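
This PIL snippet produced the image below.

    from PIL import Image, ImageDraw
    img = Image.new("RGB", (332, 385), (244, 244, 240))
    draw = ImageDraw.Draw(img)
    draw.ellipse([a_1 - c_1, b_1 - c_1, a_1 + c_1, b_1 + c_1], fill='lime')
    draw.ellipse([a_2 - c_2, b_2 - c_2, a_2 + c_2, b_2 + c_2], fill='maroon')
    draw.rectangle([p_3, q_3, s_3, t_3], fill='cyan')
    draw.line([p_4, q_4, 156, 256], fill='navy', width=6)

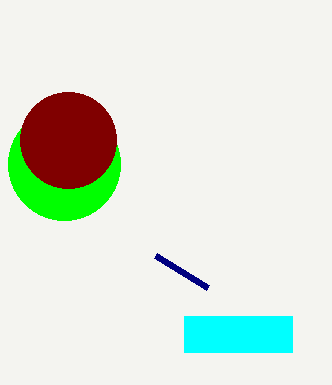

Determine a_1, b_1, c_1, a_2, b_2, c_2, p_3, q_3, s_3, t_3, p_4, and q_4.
a_1 = 64; b_1 = 164; c_1 = 56; a_2 = 68; b_2 = 140; c_2 = 48; p_3 = 184; q_3 = 316; s_3 = 292; t_3 = 352; p_4 = 208; q_4 = 288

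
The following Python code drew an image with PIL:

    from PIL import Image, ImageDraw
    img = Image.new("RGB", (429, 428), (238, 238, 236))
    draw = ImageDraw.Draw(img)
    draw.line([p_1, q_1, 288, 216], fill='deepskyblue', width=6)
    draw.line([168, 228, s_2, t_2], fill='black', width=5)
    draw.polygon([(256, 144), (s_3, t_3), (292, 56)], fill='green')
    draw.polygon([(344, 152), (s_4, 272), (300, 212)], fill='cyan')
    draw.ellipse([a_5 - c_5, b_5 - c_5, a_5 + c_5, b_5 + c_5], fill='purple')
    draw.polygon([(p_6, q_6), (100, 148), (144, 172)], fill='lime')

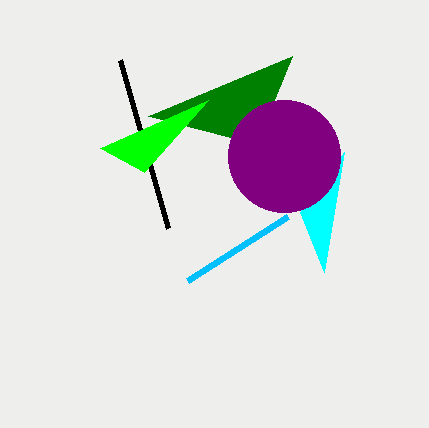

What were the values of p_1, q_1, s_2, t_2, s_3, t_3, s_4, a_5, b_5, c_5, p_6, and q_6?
p_1 = 188; q_1 = 280; s_2 = 120; t_2 = 60; s_3 = 148; t_3 = 116; s_4 = 324; a_5 = 284; b_5 = 156; c_5 = 56; p_6 = 208; q_6 = 100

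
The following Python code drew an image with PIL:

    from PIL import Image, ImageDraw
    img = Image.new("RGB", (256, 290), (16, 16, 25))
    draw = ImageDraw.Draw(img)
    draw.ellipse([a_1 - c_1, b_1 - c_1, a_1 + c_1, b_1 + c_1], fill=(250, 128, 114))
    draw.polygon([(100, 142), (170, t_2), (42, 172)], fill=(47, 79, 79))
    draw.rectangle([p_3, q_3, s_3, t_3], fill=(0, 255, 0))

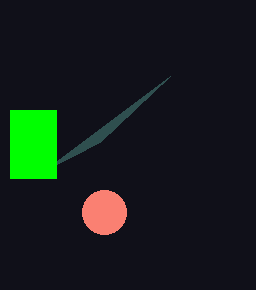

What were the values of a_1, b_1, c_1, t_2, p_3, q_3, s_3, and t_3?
a_1 = 104, b_1 = 212, c_1 = 22, t_2 = 76, p_3 = 10, q_3 = 110, s_3 = 56, t_3 = 178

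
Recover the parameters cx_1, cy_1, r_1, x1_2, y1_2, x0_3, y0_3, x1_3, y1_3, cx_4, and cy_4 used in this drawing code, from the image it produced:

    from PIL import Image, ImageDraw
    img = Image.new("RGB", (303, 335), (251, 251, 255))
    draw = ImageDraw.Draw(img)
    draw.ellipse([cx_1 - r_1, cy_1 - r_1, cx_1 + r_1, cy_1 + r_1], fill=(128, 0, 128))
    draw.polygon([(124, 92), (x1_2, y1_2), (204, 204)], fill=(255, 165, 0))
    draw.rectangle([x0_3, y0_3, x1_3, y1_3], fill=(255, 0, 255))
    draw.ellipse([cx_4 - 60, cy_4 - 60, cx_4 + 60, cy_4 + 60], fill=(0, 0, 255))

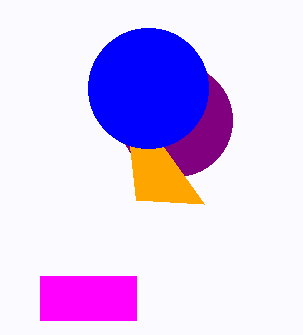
cx_1 = 176; cy_1 = 120; r_1 = 56; x1_2 = 136; y1_2 = 200; x0_3 = 40; y0_3 = 276; x1_3 = 136; y1_3 = 320; cx_4 = 148; cy_4 = 88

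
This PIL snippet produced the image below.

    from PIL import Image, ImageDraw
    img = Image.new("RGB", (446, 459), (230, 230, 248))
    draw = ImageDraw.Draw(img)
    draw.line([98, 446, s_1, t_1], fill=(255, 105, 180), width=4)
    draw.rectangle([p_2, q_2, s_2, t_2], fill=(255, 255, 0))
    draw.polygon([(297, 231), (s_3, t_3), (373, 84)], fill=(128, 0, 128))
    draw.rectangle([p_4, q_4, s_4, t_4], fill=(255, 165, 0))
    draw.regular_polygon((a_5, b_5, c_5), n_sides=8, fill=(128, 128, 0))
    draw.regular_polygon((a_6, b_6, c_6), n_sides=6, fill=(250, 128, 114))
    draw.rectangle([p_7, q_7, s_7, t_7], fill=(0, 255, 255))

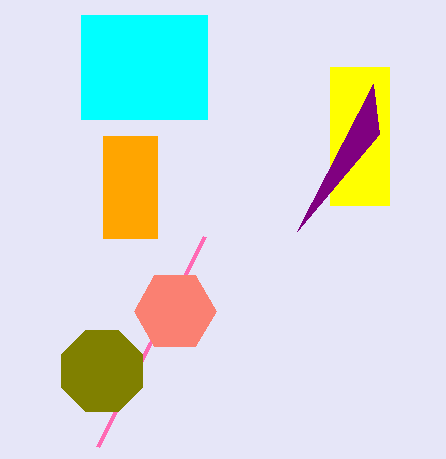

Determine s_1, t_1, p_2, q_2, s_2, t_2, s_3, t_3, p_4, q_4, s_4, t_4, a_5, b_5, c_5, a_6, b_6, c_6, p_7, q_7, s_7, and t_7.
s_1 = 205; t_1 = 236; p_2 = 330; q_2 = 67; s_2 = 389; t_2 = 205; s_3 = 379; t_3 = 134; p_4 = 103; q_4 = 136; s_4 = 157; t_4 = 238; a_5 = 102; b_5 = 371; c_5 = 44; a_6 = 175; b_6 = 311; c_6 = 41; p_7 = 81; q_7 = 15; s_7 = 207; t_7 = 119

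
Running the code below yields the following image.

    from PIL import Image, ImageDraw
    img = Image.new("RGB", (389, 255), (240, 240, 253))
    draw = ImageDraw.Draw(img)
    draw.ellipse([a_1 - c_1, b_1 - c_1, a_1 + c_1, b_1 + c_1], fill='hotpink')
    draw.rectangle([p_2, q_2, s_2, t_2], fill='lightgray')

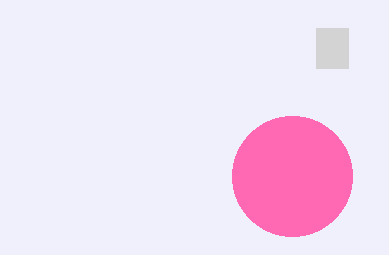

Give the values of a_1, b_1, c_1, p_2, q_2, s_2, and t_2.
a_1 = 292
b_1 = 176
c_1 = 60
p_2 = 316
q_2 = 28
s_2 = 348
t_2 = 68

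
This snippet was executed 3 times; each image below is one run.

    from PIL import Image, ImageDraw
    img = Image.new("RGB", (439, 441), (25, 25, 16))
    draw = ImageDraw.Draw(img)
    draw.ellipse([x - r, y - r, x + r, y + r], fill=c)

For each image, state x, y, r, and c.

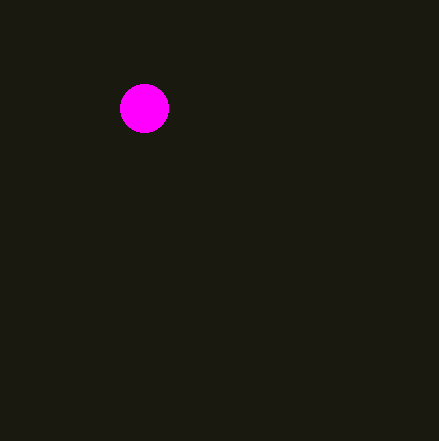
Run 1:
x = 144
y = 108
r = 24
c = 'magenta'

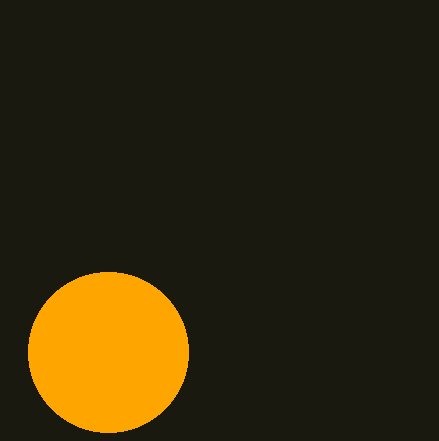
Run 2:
x = 108
y = 352
r = 80
c = 'orange'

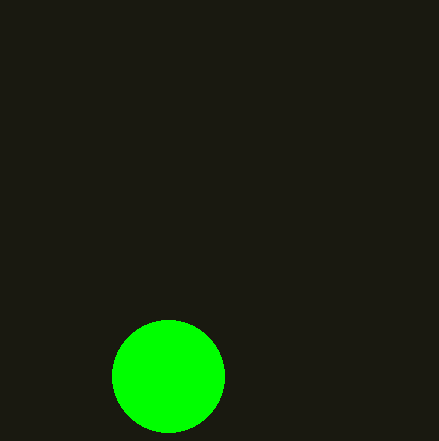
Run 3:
x = 168
y = 376
r = 56
c = 'lime'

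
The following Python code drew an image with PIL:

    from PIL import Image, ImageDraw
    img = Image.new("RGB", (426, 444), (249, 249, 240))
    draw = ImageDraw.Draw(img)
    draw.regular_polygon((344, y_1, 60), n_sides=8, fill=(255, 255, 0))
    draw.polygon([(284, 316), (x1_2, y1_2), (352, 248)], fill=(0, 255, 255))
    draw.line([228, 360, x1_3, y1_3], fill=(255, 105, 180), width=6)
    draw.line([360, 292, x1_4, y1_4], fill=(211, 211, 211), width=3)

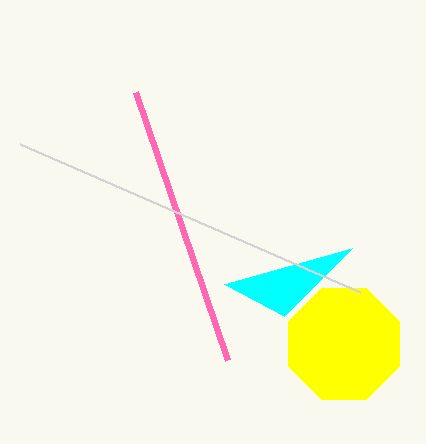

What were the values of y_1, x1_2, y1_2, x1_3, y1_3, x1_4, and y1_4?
y_1 = 344
x1_2 = 224
y1_2 = 284
x1_3 = 136
y1_3 = 92
x1_4 = 20
y1_4 = 144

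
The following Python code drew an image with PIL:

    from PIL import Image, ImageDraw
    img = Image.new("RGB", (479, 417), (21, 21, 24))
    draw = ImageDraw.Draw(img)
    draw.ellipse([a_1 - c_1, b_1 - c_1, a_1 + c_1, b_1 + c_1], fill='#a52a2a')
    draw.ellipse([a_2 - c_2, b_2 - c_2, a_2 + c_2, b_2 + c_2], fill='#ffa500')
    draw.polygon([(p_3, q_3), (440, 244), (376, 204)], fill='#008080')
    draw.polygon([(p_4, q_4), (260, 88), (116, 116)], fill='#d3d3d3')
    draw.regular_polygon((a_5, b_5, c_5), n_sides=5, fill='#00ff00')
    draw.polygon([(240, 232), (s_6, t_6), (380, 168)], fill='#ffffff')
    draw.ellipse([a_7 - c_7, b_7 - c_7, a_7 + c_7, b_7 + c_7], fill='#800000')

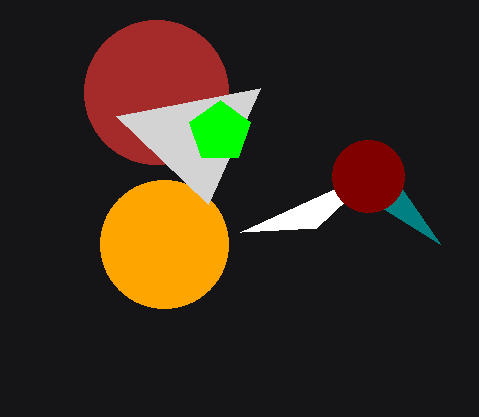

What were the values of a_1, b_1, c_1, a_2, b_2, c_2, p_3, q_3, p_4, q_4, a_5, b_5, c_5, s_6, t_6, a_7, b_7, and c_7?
a_1 = 156; b_1 = 92; c_1 = 72; a_2 = 164; b_2 = 244; c_2 = 64; p_3 = 368; q_3 = 140; p_4 = 208; q_4 = 204; a_5 = 220; b_5 = 132; c_5 = 32; s_6 = 316; t_6 = 228; a_7 = 368; b_7 = 176; c_7 = 36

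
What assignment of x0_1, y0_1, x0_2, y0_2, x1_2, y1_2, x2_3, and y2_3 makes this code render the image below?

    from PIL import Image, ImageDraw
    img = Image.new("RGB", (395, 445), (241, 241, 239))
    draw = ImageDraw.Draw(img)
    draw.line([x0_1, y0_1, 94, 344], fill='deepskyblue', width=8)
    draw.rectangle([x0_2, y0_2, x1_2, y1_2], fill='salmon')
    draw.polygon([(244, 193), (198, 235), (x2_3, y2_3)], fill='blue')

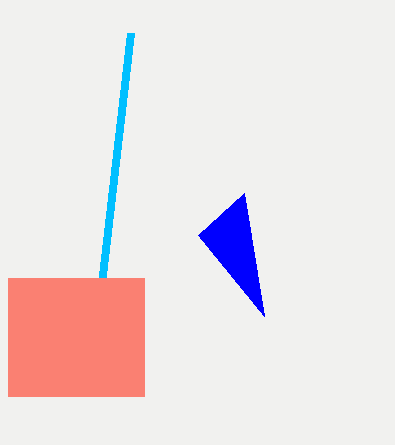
x0_1 = 130, y0_1 = 33, x0_2 = 8, y0_2 = 278, x1_2 = 144, y1_2 = 396, x2_3 = 264, y2_3 = 316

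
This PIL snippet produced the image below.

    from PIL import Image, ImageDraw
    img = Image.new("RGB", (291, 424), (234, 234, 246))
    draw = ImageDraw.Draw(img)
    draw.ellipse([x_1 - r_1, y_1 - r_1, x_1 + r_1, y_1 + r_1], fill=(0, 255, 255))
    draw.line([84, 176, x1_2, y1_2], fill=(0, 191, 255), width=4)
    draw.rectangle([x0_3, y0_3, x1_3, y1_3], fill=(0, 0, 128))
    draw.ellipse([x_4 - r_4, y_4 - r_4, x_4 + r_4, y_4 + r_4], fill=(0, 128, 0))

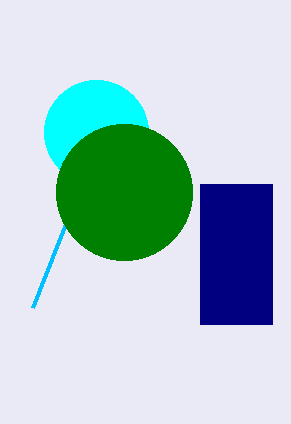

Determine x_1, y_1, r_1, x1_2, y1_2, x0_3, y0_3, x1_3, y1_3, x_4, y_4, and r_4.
x_1 = 96
y_1 = 132
r_1 = 52
x1_2 = 32
y1_2 = 308
x0_3 = 200
y0_3 = 184
x1_3 = 272
y1_3 = 324
x_4 = 124
y_4 = 192
r_4 = 68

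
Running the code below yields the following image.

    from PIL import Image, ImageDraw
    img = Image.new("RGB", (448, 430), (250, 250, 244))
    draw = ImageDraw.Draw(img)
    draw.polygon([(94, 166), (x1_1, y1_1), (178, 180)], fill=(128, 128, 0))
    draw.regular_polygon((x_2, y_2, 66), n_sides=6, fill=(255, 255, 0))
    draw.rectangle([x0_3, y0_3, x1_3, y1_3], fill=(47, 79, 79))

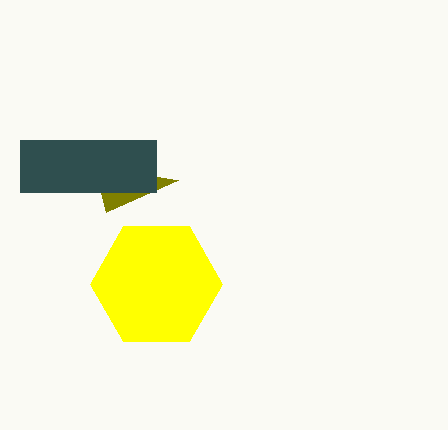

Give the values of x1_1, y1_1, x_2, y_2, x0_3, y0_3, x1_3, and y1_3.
x1_1 = 106, y1_1 = 212, x_2 = 156, y_2 = 284, x0_3 = 20, y0_3 = 140, x1_3 = 156, y1_3 = 192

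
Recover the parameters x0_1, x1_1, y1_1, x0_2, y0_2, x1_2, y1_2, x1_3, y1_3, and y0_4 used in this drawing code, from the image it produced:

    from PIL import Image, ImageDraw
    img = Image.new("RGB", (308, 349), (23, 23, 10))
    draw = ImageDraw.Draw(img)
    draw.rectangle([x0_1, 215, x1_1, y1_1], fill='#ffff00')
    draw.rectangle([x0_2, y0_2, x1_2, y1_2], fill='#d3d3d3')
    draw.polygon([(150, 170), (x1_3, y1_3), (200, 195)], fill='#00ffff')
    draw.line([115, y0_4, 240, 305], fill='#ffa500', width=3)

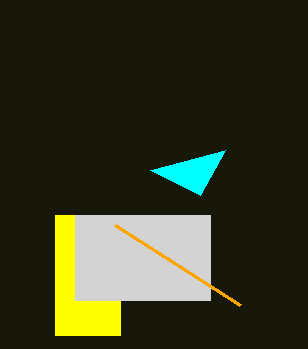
x0_1 = 55; x1_1 = 120; y1_1 = 335; x0_2 = 75; y0_2 = 215; x1_2 = 210; y1_2 = 300; x1_3 = 225; y1_3 = 150; y0_4 = 225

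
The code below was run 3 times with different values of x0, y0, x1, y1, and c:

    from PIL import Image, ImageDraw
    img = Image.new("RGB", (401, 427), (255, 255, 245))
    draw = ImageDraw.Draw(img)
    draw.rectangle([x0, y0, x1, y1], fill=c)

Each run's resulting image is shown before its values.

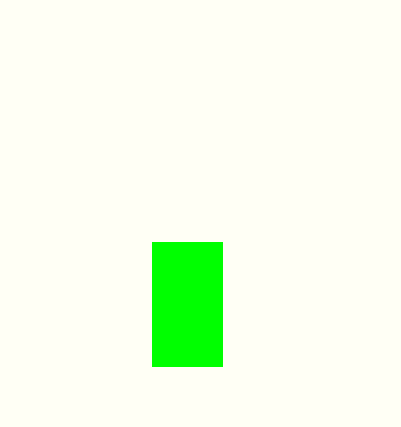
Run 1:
x0 = 152; y0 = 242; x1 = 222; y1 = 366; c = 'lime'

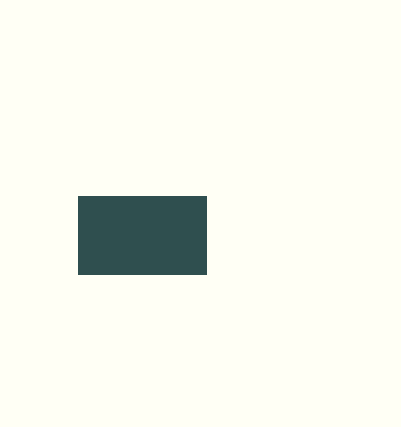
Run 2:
x0 = 78
y0 = 196
x1 = 206
y1 = 274
c = 'darkslategray'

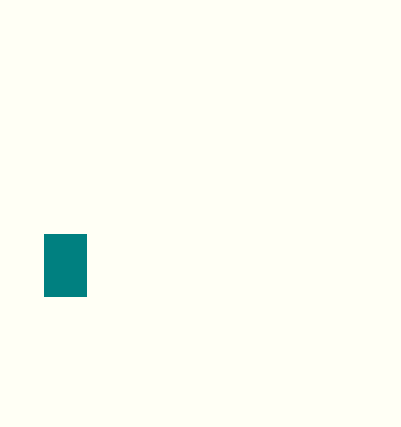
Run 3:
x0 = 44
y0 = 234
x1 = 86
y1 = 296
c = 'teal'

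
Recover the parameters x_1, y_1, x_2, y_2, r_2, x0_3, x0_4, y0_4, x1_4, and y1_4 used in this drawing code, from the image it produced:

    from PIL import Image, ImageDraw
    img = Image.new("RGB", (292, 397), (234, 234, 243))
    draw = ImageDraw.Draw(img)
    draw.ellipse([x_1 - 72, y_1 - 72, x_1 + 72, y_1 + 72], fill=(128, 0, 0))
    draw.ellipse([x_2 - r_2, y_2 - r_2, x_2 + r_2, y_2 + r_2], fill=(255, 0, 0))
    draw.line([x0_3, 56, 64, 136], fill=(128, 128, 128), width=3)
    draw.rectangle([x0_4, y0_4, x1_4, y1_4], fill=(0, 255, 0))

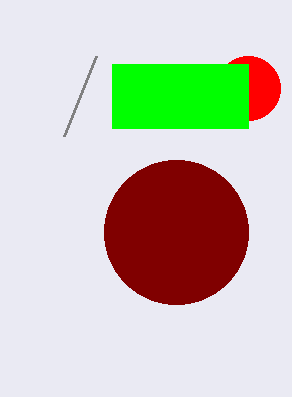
x_1 = 176
y_1 = 232
x_2 = 248
y_2 = 88
r_2 = 32
x0_3 = 96
x0_4 = 112
y0_4 = 64
x1_4 = 248
y1_4 = 128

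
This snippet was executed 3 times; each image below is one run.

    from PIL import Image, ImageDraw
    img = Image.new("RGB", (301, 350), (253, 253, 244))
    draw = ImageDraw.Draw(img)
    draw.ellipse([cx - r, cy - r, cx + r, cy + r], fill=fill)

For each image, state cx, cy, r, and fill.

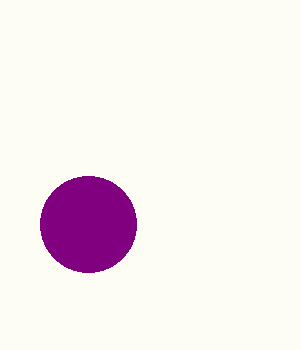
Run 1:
cx = 88
cy = 224
r = 48
fill = 'purple'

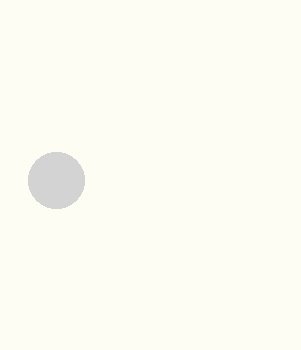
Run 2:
cx = 56
cy = 180
r = 28
fill = 'lightgray'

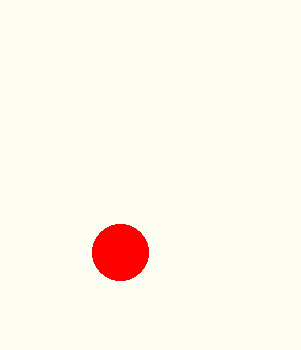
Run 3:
cx = 120, cy = 252, r = 28, fill = 'red'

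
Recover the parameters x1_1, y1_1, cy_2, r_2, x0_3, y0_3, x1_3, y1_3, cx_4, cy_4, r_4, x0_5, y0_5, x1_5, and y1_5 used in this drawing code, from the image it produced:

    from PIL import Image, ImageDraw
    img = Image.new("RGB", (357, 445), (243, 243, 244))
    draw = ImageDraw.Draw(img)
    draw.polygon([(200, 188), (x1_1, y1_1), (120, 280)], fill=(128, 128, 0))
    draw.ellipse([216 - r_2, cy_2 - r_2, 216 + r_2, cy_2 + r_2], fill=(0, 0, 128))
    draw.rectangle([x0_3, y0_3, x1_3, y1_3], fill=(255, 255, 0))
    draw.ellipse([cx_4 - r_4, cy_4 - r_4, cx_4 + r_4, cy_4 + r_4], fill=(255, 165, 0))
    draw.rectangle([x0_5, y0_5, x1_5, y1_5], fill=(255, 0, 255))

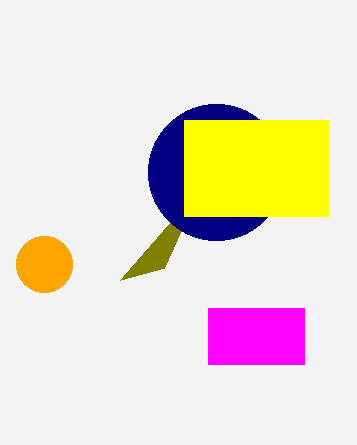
x1_1 = 164, y1_1 = 268, cy_2 = 172, r_2 = 68, x0_3 = 184, y0_3 = 120, x1_3 = 328, y1_3 = 216, cx_4 = 44, cy_4 = 264, r_4 = 28, x0_5 = 208, y0_5 = 308, x1_5 = 304, y1_5 = 364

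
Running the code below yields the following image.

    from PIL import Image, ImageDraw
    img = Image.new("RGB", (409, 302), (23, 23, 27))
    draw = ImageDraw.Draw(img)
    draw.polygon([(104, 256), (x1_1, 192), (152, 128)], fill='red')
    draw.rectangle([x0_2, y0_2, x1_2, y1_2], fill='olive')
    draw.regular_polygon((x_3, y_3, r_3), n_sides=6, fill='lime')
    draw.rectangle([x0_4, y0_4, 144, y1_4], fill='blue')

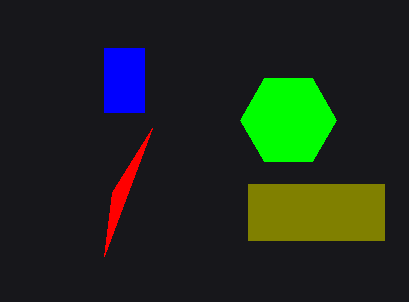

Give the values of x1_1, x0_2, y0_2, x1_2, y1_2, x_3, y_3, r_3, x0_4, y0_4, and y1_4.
x1_1 = 112; x0_2 = 248; y0_2 = 184; x1_2 = 384; y1_2 = 240; x_3 = 288; y_3 = 120; r_3 = 48; x0_4 = 104; y0_4 = 48; y1_4 = 112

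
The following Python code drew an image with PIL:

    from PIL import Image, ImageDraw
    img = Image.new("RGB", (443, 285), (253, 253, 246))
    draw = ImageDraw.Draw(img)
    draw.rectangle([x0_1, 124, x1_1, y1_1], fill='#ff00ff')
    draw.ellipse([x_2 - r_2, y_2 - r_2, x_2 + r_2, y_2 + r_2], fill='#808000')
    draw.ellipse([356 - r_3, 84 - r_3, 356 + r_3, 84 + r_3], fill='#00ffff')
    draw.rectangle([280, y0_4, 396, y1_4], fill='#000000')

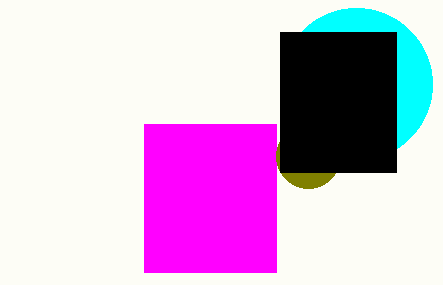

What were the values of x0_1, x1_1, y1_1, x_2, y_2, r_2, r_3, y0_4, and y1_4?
x0_1 = 144; x1_1 = 276; y1_1 = 272; x_2 = 308; y_2 = 156; r_2 = 32; r_3 = 76; y0_4 = 32; y1_4 = 172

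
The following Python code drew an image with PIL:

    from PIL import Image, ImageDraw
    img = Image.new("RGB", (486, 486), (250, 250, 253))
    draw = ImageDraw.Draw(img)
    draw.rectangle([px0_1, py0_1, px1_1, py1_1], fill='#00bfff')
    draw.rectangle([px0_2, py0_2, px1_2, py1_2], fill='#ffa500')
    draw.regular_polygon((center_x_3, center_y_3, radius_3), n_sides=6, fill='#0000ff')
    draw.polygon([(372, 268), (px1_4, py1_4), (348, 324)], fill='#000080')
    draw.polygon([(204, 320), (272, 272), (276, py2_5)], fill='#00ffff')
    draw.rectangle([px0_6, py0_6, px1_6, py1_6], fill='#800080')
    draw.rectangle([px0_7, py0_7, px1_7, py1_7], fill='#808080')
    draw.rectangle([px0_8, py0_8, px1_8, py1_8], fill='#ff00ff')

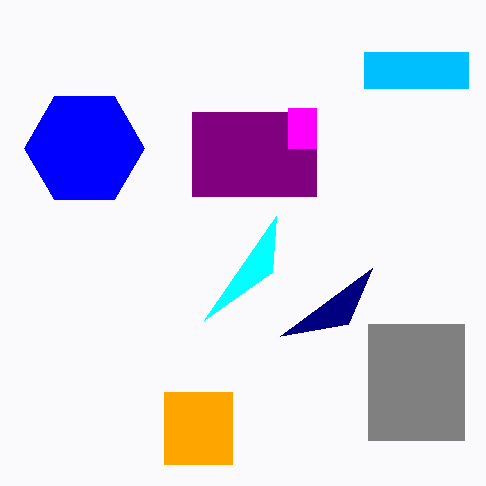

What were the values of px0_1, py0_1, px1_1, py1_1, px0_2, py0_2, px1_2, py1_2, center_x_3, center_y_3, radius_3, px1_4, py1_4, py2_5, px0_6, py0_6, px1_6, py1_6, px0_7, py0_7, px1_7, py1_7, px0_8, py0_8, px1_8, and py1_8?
px0_1 = 364, py0_1 = 52, px1_1 = 468, py1_1 = 88, px0_2 = 164, py0_2 = 392, px1_2 = 232, py1_2 = 464, center_x_3 = 84, center_y_3 = 148, radius_3 = 60, px1_4 = 280, py1_4 = 336, py2_5 = 216, px0_6 = 192, py0_6 = 112, px1_6 = 316, py1_6 = 196, px0_7 = 368, py0_7 = 324, px1_7 = 464, py1_7 = 440, px0_8 = 288, py0_8 = 108, px1_8 = 316, py1_8 = 148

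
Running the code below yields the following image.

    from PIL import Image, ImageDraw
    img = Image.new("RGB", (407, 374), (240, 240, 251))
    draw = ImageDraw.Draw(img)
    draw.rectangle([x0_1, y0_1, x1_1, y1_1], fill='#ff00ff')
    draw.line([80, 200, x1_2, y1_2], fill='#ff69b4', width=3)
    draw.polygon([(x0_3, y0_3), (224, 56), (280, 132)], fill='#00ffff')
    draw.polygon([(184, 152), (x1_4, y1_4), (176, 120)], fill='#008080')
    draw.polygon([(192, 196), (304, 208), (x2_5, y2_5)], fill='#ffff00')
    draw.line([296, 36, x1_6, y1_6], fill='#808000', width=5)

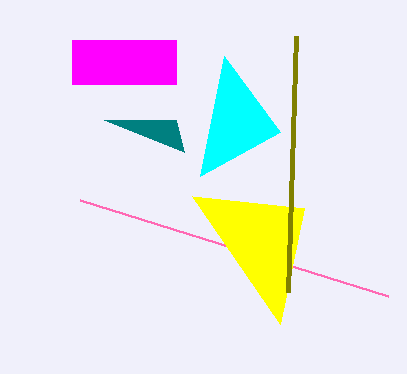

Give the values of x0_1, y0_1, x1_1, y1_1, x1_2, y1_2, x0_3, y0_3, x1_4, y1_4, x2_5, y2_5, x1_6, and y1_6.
x0_1 = 72
y0_1 = 40
x1_1 = 176
y1_1 = 84
x1_2 = 388
y1_2 = 296
x0_3 = 200
y0_3 = 176
x1_4 = 104
y1_4 = 120
x2_5 = 280
y2_5 = 324
x1_6 = 288
y1_6 = 292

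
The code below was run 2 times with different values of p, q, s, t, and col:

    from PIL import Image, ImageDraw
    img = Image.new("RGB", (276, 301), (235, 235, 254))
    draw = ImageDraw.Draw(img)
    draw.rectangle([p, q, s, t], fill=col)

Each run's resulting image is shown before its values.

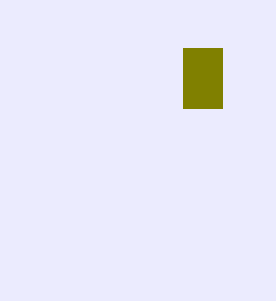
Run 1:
p = 183
q = 48
s = 222
t = 108
col = 'olive'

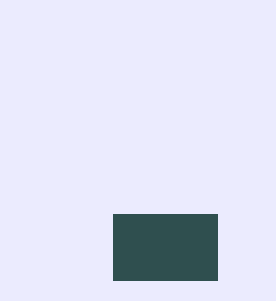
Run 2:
p = 113; q = 214; s = 217; t = 280; col = 'darkslategray'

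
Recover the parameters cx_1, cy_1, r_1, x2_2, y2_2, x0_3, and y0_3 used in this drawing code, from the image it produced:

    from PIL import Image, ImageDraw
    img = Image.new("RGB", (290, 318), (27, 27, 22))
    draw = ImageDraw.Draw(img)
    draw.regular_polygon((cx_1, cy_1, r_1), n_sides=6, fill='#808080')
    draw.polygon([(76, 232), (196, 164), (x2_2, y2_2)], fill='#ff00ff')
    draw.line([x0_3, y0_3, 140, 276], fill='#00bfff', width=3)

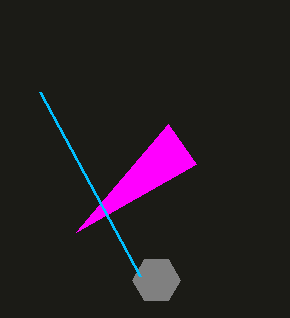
cx_1 = 156
cy_1 = 280
r_1 = 24
x2_2 = 168
y2_2 = 124
x0_3 = 40
y0_3 = 92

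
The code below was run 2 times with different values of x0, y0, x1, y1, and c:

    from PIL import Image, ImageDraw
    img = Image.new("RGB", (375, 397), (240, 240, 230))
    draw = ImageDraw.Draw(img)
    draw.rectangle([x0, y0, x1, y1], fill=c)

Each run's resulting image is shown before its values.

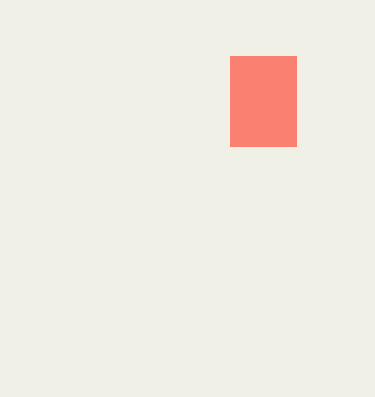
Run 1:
x0 = 230, y0 = 56, x1 = 296, y1 = 146, c = 'salmon'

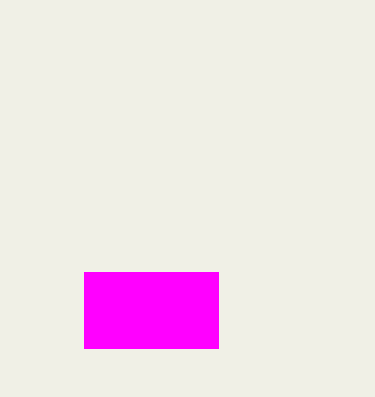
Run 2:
x0 = 84, y0 = 272, x1 = 218, y1 = 348, c = 'magenta'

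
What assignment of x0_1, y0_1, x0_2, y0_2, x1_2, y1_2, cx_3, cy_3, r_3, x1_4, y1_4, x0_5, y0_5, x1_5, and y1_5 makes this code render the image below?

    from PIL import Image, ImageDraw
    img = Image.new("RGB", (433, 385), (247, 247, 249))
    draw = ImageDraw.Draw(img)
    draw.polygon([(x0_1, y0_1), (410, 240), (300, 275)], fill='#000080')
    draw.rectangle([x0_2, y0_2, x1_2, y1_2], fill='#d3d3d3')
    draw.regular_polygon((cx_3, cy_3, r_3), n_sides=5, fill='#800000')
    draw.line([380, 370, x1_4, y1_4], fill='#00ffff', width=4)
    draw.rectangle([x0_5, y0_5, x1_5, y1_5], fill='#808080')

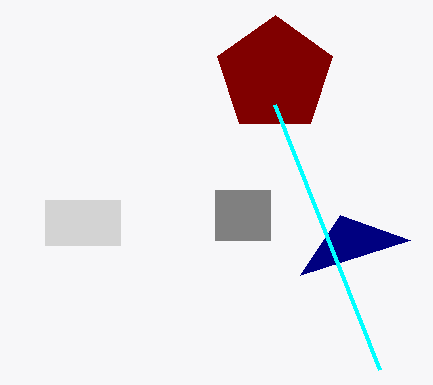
x0_1 = 340
y0_1 = 215
x0_2 = 45
y0_2 = 200
x1_2 = 120
y1_2 = 245
cx_3 = 275
cy_3 = 75
r_3 = 60
x1_4 = 275
y1_4 = 105
x0_5 = 215
y0_5 = 190
x1_5 = 270
y1_5 = 240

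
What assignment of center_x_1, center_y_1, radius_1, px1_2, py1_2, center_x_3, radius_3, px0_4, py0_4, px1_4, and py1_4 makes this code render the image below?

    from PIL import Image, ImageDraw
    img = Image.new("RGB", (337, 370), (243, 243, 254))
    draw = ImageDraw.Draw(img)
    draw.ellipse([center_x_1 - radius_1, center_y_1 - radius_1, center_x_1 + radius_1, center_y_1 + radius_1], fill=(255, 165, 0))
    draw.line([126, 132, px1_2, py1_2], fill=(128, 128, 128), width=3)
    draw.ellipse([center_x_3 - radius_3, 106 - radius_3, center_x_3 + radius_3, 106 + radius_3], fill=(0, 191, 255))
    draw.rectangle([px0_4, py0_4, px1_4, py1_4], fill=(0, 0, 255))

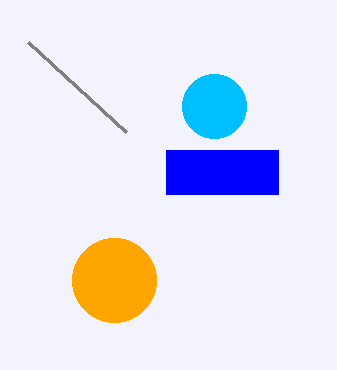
center_x_1 = 114
center_y_1 = 280
radius_1 = 42
px1_2 = 28
py1_2 = 42
center_x_3 = 214
radius_3 = 32
px0_4 = 166
py0_4 = 150
px1_4 = 278
py1_4 = 194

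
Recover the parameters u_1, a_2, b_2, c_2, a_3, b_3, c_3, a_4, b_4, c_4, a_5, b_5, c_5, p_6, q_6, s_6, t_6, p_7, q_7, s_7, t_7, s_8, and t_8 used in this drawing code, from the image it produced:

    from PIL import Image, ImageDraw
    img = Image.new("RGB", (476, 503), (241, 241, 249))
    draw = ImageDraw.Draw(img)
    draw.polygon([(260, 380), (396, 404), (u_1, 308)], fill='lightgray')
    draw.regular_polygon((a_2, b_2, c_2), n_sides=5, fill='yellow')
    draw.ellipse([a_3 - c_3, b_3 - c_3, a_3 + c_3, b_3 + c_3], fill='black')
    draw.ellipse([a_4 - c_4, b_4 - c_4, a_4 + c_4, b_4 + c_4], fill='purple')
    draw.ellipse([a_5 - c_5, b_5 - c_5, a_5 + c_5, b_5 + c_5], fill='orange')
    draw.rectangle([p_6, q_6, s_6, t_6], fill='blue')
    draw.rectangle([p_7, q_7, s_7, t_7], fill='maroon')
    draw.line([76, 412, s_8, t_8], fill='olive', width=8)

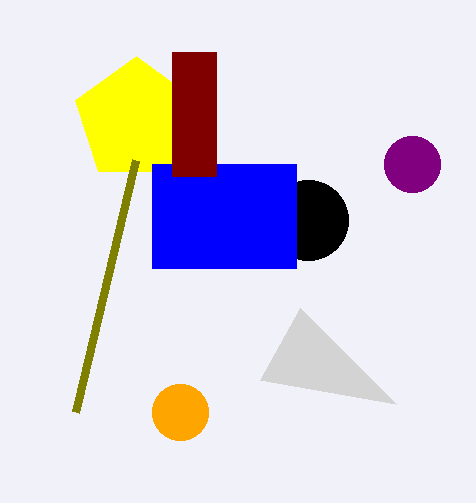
u_1 = 300; a_2 = 136; b_2 = 120; c_2 = 64; a_3 = 308; b_3 = 220; c_3 = 40; a_4 = 412; b_4 = 164; c_4 = 28; a_5 = 180; b_5 = 412; c_5 = 28; p_6 = 152; q_6 = 164; s_6 = 296; t_6 = 268; p_7 = 172; q_7 = 52; s_7 = 216; t_7 = 176; s_8 = 136; t_8 = 160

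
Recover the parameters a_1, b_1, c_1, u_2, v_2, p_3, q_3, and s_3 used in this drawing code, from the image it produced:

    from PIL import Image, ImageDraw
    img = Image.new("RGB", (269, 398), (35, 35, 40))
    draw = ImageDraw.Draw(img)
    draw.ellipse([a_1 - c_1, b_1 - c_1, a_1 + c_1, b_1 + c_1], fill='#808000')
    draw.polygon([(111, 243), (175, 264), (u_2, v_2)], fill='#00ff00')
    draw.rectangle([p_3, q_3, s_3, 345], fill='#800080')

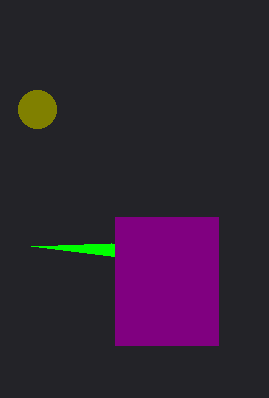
a_1 = 37
b_1 = 109
c_1 = 19
u_2 = 31
v_2 = 246
p_3 = 115
q_3 = 217
s_3 = 218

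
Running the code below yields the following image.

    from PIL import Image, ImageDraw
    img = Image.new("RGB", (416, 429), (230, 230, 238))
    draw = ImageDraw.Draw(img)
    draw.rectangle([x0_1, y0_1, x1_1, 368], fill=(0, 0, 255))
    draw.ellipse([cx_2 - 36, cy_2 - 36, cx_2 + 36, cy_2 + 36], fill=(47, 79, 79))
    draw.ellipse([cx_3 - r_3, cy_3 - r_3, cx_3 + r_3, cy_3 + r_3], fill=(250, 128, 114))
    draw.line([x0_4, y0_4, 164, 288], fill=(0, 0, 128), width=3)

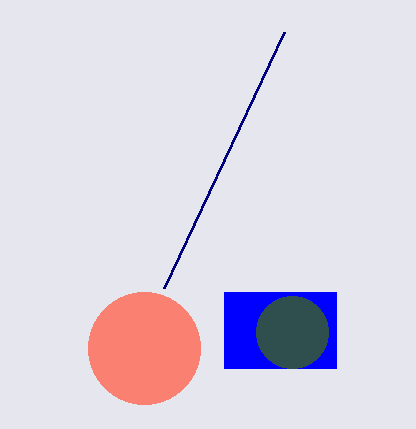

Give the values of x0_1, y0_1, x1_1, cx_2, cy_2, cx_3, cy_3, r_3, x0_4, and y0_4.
x0_1 = 224; y0_1 = 292; x1_1 = 336; cx_2 = 292; cy_2 = 332; cx_3 = 144; cy_3 = 348; r_3 = 56; x0_4 = 284; y0_4 = 32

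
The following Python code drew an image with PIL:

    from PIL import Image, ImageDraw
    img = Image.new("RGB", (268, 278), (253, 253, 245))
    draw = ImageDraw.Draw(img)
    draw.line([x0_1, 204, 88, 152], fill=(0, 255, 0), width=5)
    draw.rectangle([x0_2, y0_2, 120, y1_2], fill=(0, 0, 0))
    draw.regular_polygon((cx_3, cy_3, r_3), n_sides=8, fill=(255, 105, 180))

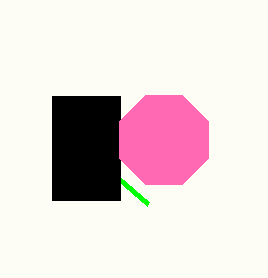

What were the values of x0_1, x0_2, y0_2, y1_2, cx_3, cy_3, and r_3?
x0_1 = 148
x0_2 = 52
y0_2 = 96
y1_2 = 200
cx_3 = 164
cy_3 = 140
r_3 = 48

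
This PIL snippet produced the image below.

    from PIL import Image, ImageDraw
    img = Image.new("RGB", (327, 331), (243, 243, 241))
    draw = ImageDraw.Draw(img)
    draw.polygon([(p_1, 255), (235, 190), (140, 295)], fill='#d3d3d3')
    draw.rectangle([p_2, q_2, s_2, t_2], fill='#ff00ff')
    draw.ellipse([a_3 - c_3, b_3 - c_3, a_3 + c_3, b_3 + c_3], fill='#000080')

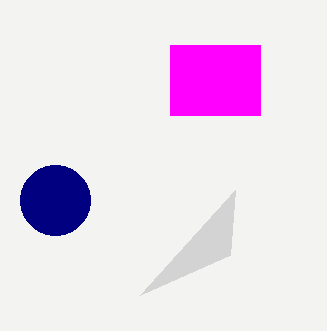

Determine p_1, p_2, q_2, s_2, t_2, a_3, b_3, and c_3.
p_1 = 230
p_2 = 170
q_2 = 45
s_2 = 260
t_2 = 115
a_3 = 55
b_3 = 200
c_3 = 35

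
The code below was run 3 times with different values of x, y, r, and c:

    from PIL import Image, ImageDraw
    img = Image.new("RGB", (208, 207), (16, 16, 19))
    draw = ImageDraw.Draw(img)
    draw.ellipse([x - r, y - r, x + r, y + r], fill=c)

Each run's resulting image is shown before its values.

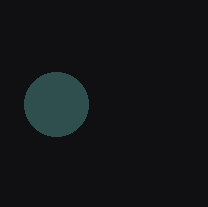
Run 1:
x = 56
y = 104
r = 32
c = 'darkslategray'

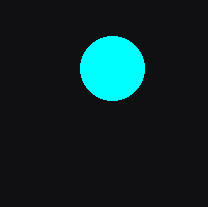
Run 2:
x = 112
y = 68
r = 32
c = 'cyan'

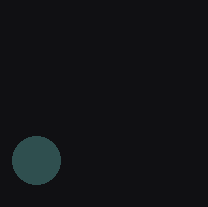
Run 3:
x = 36
y = 160
r = 24
c = 'darkslategray'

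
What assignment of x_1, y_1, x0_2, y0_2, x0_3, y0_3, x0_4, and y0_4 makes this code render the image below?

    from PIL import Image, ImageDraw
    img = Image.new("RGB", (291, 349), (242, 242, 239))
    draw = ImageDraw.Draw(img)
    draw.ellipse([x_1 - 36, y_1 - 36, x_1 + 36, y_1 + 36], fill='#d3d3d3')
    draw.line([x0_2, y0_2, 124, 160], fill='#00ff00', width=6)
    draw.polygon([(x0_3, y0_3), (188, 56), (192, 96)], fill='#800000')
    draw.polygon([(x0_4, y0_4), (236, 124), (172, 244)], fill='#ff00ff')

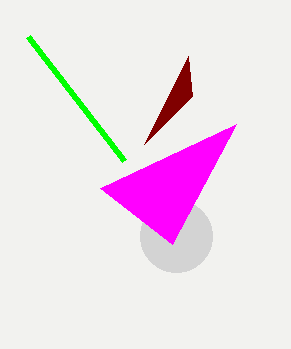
x_1 = 176, y_1 = 236, x0_2 = 28, y0_2 = 36, x0_3 = 144, y0_3 = 144, x0_4 = 100, y0_4 = 188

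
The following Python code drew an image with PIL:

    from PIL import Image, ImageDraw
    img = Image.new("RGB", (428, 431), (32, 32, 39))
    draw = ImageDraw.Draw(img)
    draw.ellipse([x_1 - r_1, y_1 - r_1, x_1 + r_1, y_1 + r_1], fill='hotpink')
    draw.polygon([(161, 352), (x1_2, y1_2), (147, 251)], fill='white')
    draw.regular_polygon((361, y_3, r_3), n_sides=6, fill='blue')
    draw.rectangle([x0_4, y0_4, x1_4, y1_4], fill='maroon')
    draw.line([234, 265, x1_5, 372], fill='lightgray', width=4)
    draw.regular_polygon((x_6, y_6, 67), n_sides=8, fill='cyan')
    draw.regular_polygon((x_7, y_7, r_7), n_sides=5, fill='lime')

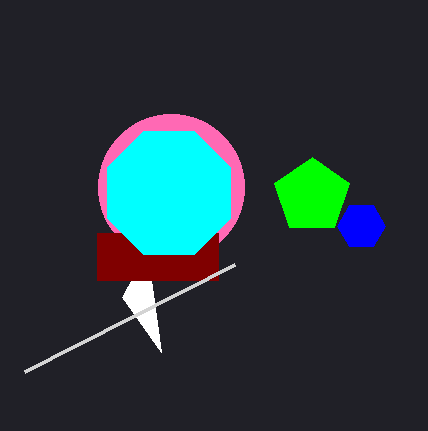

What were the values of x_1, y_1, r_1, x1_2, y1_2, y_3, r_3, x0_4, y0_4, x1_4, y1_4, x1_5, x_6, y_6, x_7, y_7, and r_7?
x_1 = 171
y_1 = 187
r_1 = 73
x1_2 = 122
y1_2 = 297
y_3 = 226
r_3 = 24
x0_4 = 97
y0_4 = 233
x1_4 = 218
y1_4 = 280
x1_5 = 24
x_6 = 169
y_6 = 193
x_7 = 312
y_7 = 196
r_7 = 39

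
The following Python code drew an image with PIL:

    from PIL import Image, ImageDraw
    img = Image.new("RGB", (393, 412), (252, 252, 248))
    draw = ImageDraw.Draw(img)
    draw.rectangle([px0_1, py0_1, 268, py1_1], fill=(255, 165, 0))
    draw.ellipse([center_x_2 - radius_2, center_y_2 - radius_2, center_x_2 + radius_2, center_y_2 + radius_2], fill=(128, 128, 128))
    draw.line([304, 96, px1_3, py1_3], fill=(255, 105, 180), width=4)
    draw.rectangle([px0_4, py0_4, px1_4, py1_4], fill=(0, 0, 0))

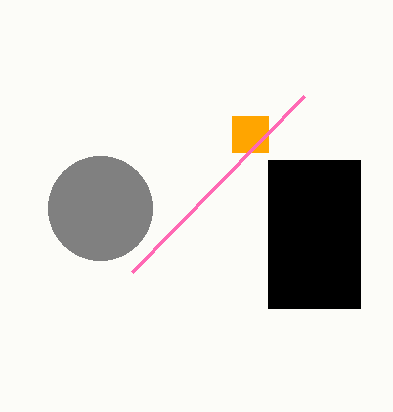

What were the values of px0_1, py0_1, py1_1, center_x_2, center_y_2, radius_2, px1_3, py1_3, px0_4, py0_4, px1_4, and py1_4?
px0_1 = 232; py0_1 = 116; py1_1 = 152; center_x_2 = 100; center_y_2 = 208; radius_2 = 52; px1_3 = 132; py1_3 = 272; px0_4 = 268; py0_4 = 160; px1_4 = 360; py1_4 = 308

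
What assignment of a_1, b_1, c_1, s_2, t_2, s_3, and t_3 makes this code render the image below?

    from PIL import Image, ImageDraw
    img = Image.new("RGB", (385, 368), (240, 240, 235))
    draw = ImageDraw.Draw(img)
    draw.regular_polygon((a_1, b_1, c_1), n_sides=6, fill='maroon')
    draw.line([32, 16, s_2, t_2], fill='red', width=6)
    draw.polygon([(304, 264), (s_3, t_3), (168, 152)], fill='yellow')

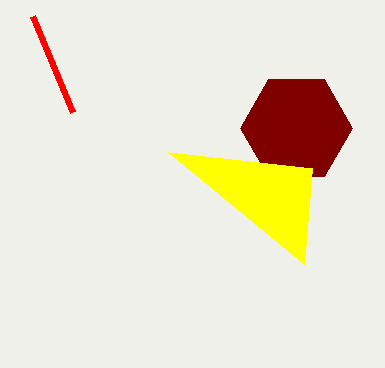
a_1 = 296, b_1 = 128, c_1 = 56, s_2 = 72, t_2 = 112, s_3 = 312, t_3 = 168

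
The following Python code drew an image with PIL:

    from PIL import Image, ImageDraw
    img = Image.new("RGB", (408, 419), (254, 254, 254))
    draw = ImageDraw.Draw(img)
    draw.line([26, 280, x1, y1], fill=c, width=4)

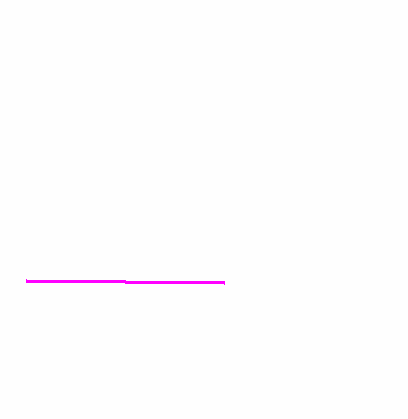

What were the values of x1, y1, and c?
x1 = 224, y1 = 282, c = 'magenta'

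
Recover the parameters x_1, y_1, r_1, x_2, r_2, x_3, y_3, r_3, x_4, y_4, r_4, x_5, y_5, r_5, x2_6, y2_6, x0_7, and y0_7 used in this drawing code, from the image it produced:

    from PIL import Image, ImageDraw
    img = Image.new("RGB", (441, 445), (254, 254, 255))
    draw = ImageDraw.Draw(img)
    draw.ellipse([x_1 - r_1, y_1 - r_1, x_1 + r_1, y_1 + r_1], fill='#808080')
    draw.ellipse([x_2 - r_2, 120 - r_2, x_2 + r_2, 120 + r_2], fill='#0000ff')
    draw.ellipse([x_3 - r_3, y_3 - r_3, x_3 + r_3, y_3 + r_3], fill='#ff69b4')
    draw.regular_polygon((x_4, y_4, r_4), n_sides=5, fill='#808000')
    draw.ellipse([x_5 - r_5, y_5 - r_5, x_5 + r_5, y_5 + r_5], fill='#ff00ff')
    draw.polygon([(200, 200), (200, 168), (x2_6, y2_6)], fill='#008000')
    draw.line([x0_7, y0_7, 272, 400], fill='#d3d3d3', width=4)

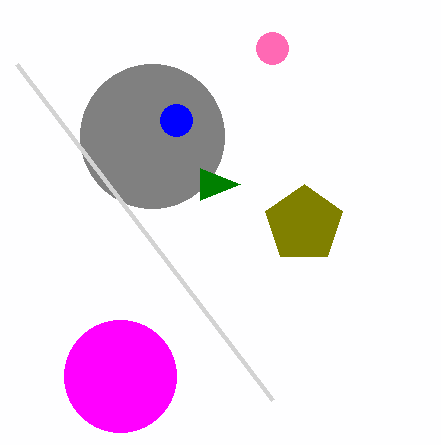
x_1 = 152
y_1 = 136
r_1 = 72
x_2 = 176
r_2 = 16
x_3 = 272
y_3 = 48
r_3 = 16
x_4 = 304
y_4 = 224
r_4 = 40
x_5 = 120
y_5 = 376
r_5 = 56
x2_6 = 240
y2_6 = 184
x0_7 = 16
y0_7 = 64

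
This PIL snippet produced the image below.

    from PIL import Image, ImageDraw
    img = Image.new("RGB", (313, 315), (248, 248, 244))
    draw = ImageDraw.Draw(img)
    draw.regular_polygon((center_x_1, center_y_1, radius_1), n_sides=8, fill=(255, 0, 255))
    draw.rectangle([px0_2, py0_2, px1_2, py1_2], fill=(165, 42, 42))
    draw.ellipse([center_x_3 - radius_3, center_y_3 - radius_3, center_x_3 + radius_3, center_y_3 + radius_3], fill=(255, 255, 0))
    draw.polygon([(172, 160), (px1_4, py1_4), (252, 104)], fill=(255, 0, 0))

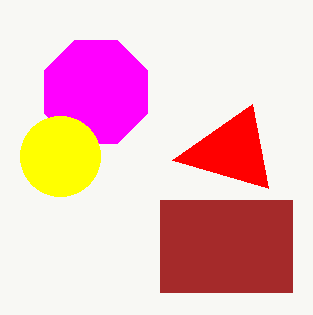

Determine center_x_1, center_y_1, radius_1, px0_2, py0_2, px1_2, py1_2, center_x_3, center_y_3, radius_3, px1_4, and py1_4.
center_x_1 = 96; center_y_1 = 92; radius_1 = 56; px0_2 = 160; py0_2 = 200; px1_2 = 292; py1_2 = 292; center_x_3 = 60; center_y_3 = 156; radius_3 = 40; px1_4 = 268; py1_4 = 188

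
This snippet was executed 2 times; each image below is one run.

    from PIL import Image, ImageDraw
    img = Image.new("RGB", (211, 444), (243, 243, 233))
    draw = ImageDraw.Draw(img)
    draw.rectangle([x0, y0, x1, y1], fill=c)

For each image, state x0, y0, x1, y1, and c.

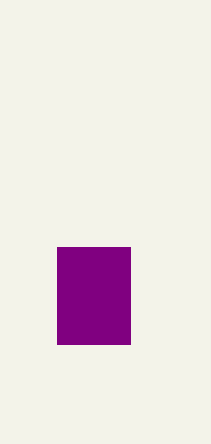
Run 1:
x0 = 57; y0 = 247; x1 = 130; y1 = 344; c = 'purple'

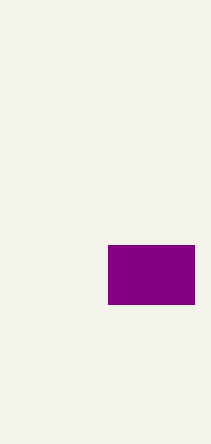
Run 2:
x0 = 108, y0 = 245, x1 = 194, y1 = 304, c = 'purple'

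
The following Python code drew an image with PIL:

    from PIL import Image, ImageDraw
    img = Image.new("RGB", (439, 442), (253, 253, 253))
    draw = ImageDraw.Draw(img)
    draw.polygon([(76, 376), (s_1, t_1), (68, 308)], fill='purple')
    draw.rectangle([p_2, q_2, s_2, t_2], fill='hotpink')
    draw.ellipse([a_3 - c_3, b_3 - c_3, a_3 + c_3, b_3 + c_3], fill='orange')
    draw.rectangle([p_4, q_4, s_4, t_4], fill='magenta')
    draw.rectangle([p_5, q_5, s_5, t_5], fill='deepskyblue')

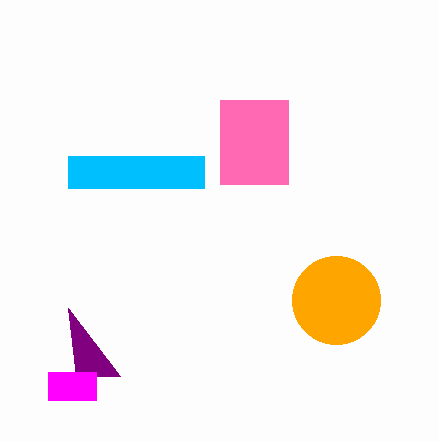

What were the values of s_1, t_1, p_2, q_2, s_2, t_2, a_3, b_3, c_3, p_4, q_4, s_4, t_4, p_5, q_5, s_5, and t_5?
s_1 = 120, t_1 = 376, p_2 = 220, q_2 = 100, s_2 = 288, t_2 = 184, a_3 = 336, b_3 = 300, c_3 = 44, p_4 = 48, q_4 = 372, s_4 = 96, t_4 = 400, p_5 = 68, q_5 = 156, s_5 = 204, t_5 = 188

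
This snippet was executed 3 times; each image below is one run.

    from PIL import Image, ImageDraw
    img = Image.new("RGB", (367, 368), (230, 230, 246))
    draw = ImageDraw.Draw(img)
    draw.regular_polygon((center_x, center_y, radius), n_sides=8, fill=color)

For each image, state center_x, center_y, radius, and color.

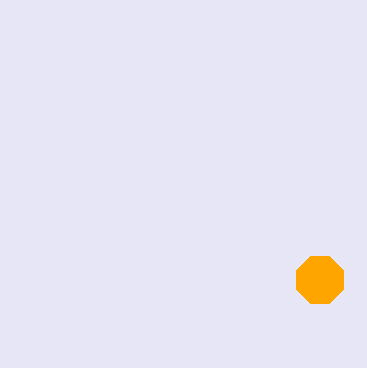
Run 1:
center_x = 320; center_y = 280; radius = 25; color = 'orange'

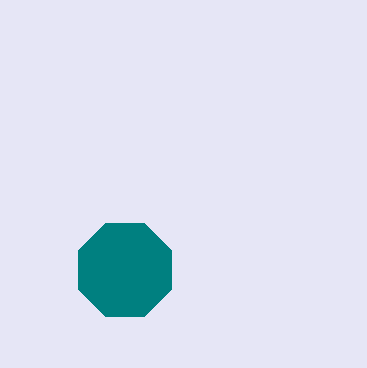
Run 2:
center_x = 125, center_y = 270, radius = 50, color = 'teal'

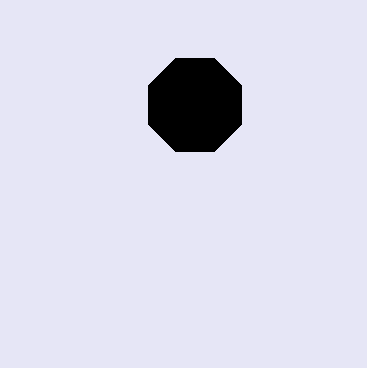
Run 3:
center_x = 195
center_y = 105
radius = 50
color = 'black'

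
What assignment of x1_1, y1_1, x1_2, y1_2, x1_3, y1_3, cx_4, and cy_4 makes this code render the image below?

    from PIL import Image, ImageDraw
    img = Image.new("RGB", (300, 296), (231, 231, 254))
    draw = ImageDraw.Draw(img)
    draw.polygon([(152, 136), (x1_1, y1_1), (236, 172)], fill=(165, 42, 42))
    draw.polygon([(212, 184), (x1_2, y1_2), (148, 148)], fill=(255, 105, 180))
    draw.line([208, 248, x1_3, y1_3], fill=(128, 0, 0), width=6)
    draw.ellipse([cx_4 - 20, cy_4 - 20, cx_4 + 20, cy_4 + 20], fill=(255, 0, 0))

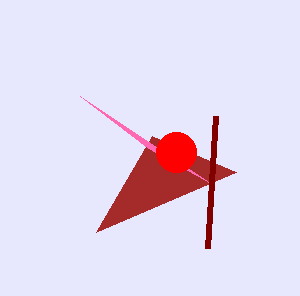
x1_1 = 96
y1_1 = 232
x1_2 = 80
y1_2 = 96
x1_3 = 216
y1_3 = 116
cx_4 = 176
cy_4 = 152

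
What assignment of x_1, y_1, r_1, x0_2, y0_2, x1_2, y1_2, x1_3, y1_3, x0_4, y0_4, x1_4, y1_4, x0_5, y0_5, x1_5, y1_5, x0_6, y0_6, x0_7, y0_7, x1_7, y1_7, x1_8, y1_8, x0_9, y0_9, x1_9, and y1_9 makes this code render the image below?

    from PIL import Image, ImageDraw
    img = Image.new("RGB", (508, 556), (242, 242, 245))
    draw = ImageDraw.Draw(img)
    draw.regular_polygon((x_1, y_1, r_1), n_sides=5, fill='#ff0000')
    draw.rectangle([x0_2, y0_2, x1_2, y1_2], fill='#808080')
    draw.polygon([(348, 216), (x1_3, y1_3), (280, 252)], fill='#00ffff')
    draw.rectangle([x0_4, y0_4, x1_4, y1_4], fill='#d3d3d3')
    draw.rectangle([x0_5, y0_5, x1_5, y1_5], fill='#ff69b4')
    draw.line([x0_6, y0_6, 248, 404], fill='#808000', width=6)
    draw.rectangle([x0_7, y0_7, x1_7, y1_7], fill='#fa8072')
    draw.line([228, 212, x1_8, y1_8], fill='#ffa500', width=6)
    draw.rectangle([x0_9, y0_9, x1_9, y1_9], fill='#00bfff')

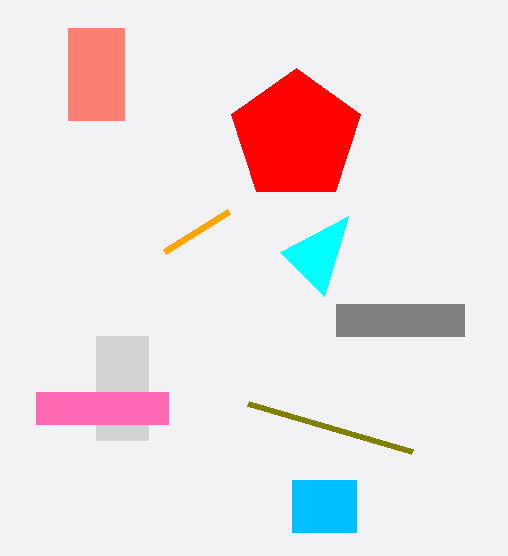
x_1 = 296; y_1 = 136; r_1 = 68; x0_2 = 336; y0_2 = 304; x1_2 = 464; y1_2 = 336; x1_3 = 324; y1_3 = 296; x0_4 = 96; y0_4 = 336; x1_4 = 148; y1_4 = 440; x0_5 = 36; y0_5 = 392; x1_5 = 168; y1_5 = 424; x0_6 = 412; y0_6 = 452; x0_7 = 68; y0_7 = 28; x1_7 = 124; y1_7 = 120; x1_8 = 164; y1_8 = 252; x0_9 = 292; y0_9 = 480; x1_9 = 356; y1_9 = 532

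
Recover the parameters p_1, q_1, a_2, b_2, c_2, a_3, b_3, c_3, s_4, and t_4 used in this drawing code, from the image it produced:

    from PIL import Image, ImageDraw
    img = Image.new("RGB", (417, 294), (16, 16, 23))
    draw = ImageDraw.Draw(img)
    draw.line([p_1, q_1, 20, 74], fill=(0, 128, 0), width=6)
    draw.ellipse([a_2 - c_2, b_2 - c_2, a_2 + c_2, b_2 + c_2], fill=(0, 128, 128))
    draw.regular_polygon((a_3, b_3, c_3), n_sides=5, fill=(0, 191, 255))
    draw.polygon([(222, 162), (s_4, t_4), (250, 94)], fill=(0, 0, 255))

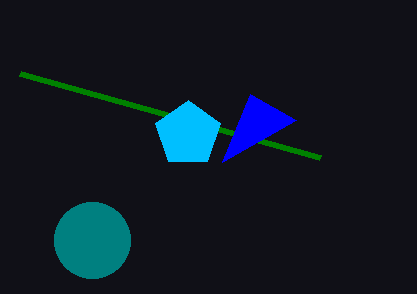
p_1 = 320; q_1 = 158; a_2 = 92; b_2 = 240; c_2 = 38; a_3 = 188; b_3 = 134; c_3 = 34; s_4 = 296; t_4 = 120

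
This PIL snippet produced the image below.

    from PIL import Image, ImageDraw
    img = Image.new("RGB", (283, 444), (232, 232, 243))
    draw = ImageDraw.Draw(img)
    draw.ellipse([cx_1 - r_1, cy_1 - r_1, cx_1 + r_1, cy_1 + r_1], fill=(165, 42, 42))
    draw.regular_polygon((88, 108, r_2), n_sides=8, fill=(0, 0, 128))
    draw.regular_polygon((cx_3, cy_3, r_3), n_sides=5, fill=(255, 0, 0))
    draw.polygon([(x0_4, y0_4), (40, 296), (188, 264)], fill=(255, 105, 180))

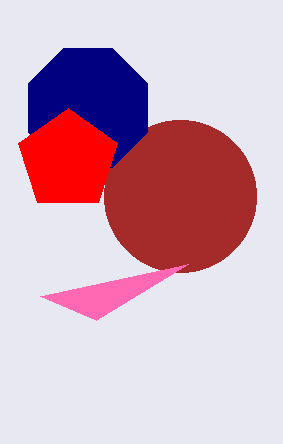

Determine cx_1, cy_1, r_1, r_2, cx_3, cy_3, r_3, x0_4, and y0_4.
cx_1 = 180, cy_1 = 196, r_1 = 76, r_2 = 64, cx_3 = 68, cy_3 = 160, r_3 = 52, x0_4 = 96, y0_4 = 320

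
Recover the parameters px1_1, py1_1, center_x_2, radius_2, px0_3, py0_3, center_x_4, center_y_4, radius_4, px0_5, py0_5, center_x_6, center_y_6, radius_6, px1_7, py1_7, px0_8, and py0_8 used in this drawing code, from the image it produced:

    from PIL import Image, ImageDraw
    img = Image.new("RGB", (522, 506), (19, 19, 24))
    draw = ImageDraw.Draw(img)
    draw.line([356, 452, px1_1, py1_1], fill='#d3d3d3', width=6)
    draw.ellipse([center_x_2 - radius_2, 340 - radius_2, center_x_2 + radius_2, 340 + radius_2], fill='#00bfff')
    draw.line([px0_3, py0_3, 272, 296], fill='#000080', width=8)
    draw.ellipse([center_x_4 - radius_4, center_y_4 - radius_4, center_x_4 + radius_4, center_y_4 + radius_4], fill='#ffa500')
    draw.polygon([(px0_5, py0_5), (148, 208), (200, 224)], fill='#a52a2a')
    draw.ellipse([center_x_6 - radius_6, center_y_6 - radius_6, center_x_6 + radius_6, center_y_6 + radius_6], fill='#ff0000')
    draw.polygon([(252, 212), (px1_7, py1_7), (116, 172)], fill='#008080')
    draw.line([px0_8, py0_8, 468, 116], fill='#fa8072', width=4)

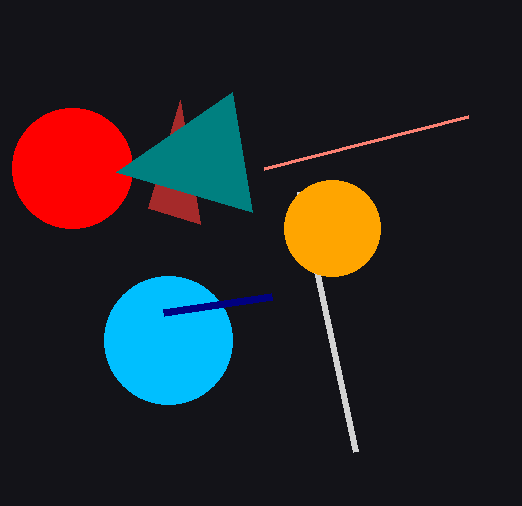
px1_1 = 300, py1_1 = 192, center_x_2 = 168, radius_2 = 64, px0_3 = 164, py0_3 = 312, center_x_4 = 332, center_y_4 = 228, radius_4 = 48, px0_5 = 180, py0_5 = 100, center_x_6 = 72, center_y_6 = 168, radius_6 = 60, px1_7 = 232, py1_7 = 92, px0_8 = 264, py0_8 = 168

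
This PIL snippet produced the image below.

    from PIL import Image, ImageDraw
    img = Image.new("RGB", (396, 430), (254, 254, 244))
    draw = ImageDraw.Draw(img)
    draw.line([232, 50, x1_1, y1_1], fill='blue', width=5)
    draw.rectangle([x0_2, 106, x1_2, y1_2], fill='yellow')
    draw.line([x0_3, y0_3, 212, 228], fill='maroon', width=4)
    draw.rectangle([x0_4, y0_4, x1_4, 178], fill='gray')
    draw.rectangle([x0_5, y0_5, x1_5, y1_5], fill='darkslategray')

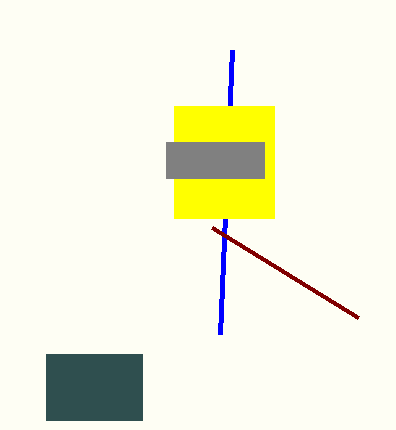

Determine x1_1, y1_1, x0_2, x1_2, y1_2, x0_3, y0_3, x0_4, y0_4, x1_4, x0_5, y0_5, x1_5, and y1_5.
x1_1 = 220, y1_1 = 334, x0_2 = 174, x1_2 = 274, y1_2 = 218, x0_3 = 358, y0_3 = 318, x0_4 = 166, y0_4 = 142, x1_4 = 264, x0_5 = 46, y0_5 = 354, x1_5 = 142, y1_5 = 420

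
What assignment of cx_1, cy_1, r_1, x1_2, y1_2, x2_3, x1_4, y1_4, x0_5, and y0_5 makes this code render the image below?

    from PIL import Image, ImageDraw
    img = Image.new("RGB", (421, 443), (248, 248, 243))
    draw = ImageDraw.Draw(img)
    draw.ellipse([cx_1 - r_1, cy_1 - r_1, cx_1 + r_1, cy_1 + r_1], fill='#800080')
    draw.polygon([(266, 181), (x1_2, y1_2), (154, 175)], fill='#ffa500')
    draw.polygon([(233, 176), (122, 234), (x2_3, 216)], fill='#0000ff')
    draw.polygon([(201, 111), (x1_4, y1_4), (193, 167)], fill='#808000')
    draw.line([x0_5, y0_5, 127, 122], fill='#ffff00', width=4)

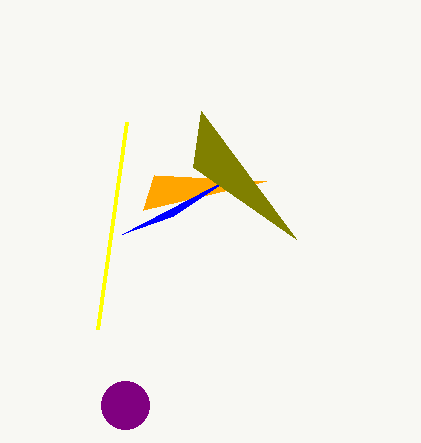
cx_1 = 125, cy_1 = 405, r_1 = 24, x1_2 = 143, y1_2 = 210, x2_3 = 173, x1_4 = 296, y1_4 = 239, x0_5 = 98, y0_5 = 329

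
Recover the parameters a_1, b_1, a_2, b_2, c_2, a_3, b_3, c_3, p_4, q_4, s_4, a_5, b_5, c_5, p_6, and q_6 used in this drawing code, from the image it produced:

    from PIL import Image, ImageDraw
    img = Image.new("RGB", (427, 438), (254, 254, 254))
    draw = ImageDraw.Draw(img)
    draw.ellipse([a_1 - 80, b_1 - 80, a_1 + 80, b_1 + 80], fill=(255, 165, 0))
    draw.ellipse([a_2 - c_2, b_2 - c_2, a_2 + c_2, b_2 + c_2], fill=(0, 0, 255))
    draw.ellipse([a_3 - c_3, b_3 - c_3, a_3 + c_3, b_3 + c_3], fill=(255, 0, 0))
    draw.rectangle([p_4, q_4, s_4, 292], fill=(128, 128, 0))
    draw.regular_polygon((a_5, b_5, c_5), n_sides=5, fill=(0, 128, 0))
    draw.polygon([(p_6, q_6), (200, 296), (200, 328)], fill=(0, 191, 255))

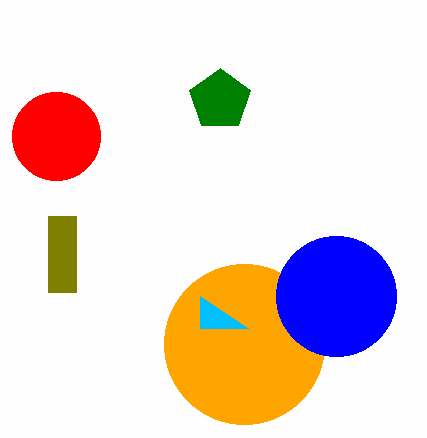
a_1 = 244
b_1 = 344
a_2 = 336
b_2 = 296
c_2 = 60
a_3 = 56
b_3 = 136
c_3 = 44
p_4 = 48
q_4 = 216
s_4 = 76
a_5 = 220
b_5 = 100
c_5 = 32
p_6 = 248
q_6 = 328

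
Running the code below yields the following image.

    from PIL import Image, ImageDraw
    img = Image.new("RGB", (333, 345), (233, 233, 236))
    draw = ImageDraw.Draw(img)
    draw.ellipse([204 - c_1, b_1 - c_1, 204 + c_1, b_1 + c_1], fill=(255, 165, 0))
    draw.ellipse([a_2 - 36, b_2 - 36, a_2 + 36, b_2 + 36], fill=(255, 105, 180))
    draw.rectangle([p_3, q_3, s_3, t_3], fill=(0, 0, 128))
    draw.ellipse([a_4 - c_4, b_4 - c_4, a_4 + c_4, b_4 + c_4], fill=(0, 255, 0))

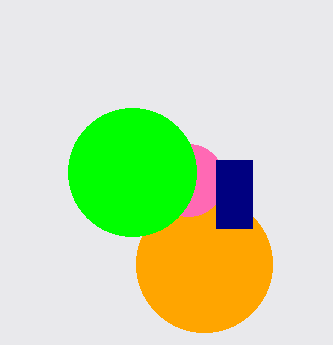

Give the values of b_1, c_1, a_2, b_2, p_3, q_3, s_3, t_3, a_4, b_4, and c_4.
b_1 = 264; c_1 = 68; a_2 = 188; b_2 = 180; p_3 = 216; q_3 = 160; s_3 = 252; t_3 = 228; a_4 = 132; b_4 = 172; c_4 = 64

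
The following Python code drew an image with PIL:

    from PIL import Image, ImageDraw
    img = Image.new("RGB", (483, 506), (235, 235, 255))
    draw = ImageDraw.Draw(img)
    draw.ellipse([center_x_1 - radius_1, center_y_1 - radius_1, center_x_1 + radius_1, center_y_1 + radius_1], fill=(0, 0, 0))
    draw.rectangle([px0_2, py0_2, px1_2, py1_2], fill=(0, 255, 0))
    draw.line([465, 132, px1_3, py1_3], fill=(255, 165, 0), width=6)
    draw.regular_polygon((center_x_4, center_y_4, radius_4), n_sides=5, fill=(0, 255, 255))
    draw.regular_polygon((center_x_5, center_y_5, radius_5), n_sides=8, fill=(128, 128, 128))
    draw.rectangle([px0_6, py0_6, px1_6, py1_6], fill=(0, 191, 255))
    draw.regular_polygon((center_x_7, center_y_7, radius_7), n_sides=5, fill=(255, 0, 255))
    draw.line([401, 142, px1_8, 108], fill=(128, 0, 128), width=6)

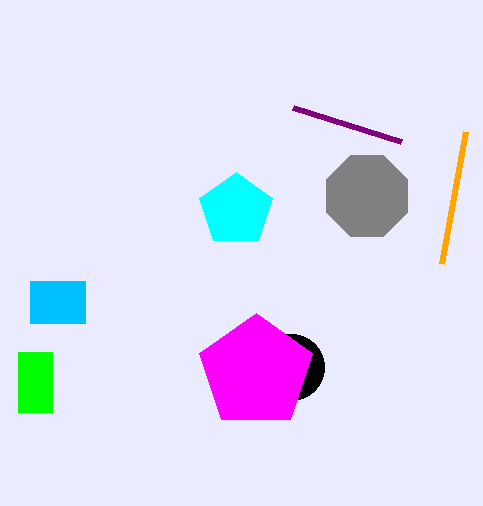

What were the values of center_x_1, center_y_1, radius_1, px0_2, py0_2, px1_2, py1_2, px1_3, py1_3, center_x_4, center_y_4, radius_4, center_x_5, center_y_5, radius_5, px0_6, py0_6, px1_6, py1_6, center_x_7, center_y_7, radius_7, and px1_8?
center_x_1 = 291, center_y_1 = 367, radius_1 = 33, px0_2 = 18, py0_2 = 352, px1_2 = 52, py1_2 = 412, px1_3 = 441, py1_3 = 264, center_x_4 = 236, center_y_4 = 210, radius_4 = 38, center_x_5 = 367, center_y_5 = 196, radius_5 = 44, px0_6 = 30, py0_6 = 281, px1_6 = 85, py1_6 = 323, center_x_7 = 256, center_y_7 = 372, radius_7 = 59, px1_8 = 293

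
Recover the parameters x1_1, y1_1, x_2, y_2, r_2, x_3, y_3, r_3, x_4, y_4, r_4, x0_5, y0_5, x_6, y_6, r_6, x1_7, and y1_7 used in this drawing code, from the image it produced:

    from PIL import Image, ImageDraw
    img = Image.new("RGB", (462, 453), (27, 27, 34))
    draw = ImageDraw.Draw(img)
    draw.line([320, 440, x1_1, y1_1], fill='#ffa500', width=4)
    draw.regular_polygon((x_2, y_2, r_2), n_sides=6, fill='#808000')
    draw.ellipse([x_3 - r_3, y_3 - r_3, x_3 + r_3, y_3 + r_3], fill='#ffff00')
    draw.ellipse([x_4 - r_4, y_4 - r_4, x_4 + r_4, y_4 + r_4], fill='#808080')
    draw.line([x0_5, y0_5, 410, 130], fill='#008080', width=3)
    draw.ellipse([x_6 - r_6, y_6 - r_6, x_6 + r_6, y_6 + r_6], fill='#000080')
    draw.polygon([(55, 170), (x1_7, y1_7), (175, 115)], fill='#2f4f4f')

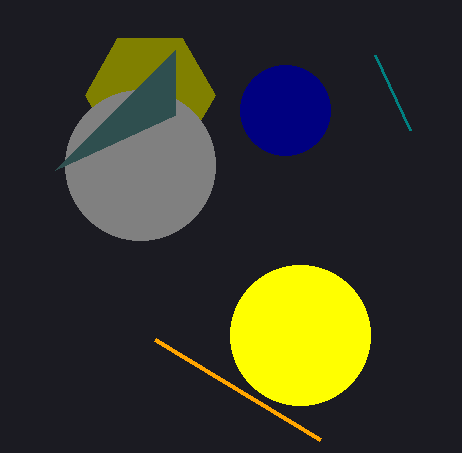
x1_1 = 155; y1_1 = 340; x_2 = 150; y_2 = 95; r_2 = 65; x_3 = 300; y_3 = 335; r_3 = 70; x_4 = 140; y_4 = 165; r_4 = 75; x0_5 = 375; y0_5 = 55; x_6 = 285; y_6 = 110; r_6 = 45; x1_7 = 175; y1_7 = 50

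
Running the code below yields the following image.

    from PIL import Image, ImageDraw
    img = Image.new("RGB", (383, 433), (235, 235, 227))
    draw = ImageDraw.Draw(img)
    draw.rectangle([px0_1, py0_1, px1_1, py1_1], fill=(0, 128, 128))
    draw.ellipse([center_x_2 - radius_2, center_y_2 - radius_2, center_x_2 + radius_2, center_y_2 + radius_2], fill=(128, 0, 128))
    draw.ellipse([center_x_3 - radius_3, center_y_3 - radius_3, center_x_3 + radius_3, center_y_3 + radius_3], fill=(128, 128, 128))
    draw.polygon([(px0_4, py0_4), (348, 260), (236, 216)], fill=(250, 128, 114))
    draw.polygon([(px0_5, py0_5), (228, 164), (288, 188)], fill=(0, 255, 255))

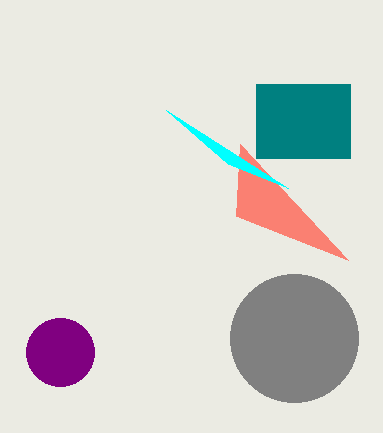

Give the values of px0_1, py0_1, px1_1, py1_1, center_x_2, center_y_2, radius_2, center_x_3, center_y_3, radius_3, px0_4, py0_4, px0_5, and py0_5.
px0_1 = 256; py0_1 = 84; px1_1 = 350; py1_1 = 158; center_x_2 = 60; center_y_2 = 352; radius_2 = 34; center_x_3 = 294; center_y_3 = 338; radius_3 = 64; px0_4 = 240; py0_4 = 144; px0_5 = 166; py0_5 = 110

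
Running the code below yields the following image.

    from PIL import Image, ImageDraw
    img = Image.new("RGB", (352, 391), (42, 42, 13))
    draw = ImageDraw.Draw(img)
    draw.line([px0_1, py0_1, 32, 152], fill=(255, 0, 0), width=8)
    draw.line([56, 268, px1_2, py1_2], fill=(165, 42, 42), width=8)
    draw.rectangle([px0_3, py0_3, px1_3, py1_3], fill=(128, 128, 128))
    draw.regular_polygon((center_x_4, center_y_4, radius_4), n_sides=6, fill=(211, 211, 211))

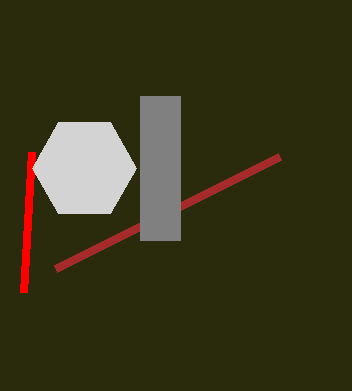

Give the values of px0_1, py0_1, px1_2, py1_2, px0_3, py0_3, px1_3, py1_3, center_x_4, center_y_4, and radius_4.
px0_1 = 24
py0_1 = 292
px1_2 = 280
py1_2 = 156
px0_3 = 140
py0_3 = 96
px1_3 = 180
py1_3 = 240
center_x_4 = 84
center_y_4 = 168
radius_4 = 52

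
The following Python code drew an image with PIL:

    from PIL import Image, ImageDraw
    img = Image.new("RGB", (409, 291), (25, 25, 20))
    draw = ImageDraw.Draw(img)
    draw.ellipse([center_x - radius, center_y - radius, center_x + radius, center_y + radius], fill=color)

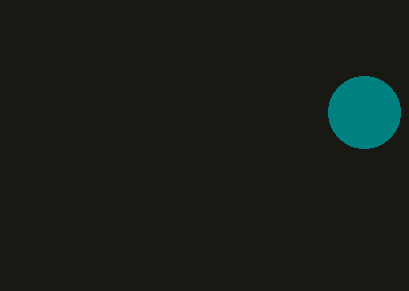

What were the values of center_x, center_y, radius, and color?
center_x = 364
center_y = 112
radius = 36
color = 'teal'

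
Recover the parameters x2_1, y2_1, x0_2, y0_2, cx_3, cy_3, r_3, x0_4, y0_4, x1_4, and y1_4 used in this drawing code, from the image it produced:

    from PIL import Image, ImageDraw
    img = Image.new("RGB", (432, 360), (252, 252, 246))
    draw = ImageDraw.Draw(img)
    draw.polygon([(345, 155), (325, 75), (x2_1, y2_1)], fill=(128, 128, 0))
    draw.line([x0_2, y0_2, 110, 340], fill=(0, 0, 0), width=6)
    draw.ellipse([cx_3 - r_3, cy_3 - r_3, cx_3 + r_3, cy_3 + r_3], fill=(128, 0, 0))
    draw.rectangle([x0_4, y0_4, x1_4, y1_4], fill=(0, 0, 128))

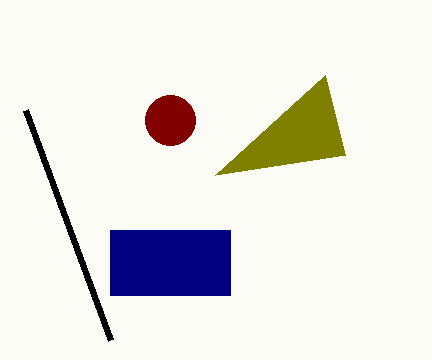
x2_1 = 215
y2_1 = 175
x0_2 = 25
y0_2 = 110
cx_3 = 170
cy_3 = 120
r_3 = 25
x0_4 = 110
y0_4 = 230
x1_4 = 230
y1_4 = 295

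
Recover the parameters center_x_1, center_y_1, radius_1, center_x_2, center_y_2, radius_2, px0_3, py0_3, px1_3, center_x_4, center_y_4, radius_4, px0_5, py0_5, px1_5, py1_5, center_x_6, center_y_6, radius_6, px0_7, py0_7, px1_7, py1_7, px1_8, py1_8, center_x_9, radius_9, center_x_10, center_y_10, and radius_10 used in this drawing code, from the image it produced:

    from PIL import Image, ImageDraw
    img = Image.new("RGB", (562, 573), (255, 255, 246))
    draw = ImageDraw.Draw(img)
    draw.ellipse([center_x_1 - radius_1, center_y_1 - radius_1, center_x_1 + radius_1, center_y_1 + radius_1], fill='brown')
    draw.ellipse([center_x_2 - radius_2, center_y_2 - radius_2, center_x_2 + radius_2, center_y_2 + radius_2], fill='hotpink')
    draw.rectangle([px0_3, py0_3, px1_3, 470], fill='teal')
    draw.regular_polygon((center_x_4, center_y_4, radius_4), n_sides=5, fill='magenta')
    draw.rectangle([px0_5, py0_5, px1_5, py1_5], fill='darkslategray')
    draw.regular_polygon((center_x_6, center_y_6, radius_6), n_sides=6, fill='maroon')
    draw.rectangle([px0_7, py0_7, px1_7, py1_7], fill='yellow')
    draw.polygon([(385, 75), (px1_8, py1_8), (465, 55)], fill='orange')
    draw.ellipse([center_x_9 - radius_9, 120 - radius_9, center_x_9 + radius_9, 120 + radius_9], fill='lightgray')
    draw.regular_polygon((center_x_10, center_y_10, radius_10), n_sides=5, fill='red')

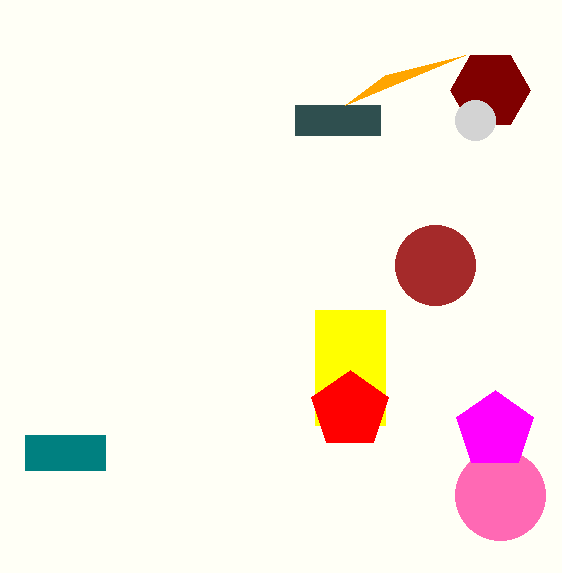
center_x_1 = 435, center_y_1 = 265, radius_1 = 40, center_x_2 = 500, center_y_2 = 495, radius_2 = 45, px0_3 = 25, py0_3 = 435, px1_3 = 105, center_x_4 = 495, center_y_4 = 430, radius_4 = 40, px0_5 = 295, py0_5 = 105, px1_5 = 380, py1_5 = 135, center_x_6 = 490, center_y_6 = 90, radius_6 = 40, px0_7 = 315, py0_7 = 310, px1_7 = 385, py1_7 = 425, px1_8 = 345, py1_8 = 105, center_x_9 = 475, radius_9 = 20, center_x_10 = 350, center_y_10 = 410, radius_10 = 40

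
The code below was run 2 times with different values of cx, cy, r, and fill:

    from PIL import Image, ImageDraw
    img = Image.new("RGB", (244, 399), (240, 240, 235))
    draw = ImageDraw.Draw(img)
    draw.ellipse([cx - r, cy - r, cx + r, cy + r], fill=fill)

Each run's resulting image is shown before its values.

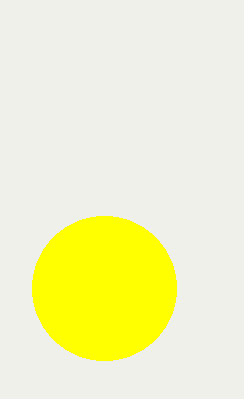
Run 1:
cx = 104; cy = 288; r = 72; fill = 'yellow'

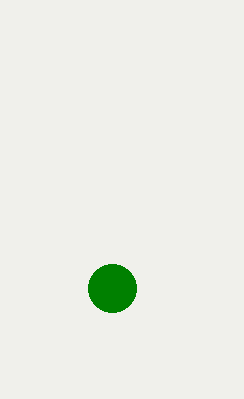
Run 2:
cx = 112, cy = 288, r = 24, fill = 'green'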